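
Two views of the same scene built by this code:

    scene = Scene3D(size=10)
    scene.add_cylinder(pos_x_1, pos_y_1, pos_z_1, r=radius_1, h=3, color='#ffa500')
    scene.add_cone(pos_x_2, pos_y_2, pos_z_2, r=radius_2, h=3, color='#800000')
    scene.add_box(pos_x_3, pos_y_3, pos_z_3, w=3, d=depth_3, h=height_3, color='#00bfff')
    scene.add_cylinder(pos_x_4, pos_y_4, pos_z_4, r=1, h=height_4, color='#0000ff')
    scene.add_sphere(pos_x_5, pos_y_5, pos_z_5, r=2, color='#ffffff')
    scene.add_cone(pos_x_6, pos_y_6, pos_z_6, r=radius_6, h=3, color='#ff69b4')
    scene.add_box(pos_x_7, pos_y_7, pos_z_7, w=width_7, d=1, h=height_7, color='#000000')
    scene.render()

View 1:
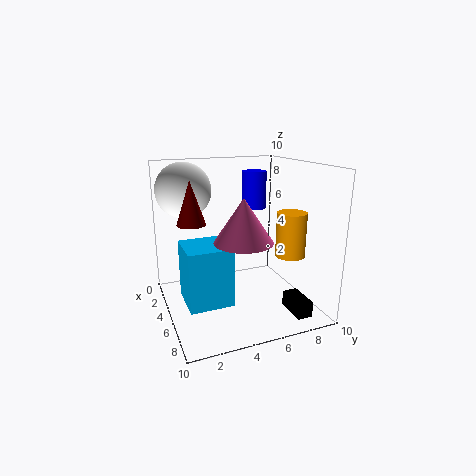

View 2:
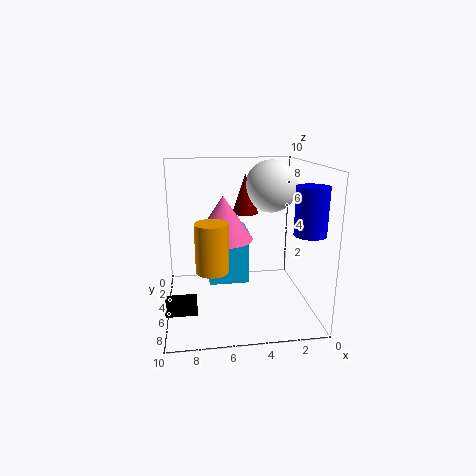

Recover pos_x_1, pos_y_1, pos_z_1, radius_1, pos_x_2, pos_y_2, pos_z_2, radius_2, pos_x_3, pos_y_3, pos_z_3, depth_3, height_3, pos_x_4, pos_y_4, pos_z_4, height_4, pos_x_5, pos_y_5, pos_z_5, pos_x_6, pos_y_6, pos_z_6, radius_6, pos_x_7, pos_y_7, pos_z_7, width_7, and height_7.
pos_x_1 = 7; pos_y_1 = 8; pos_z_1 = 4; radius_1 = 1; pos_x_2 = 4; pos_y_2 = 2; pos_z_2 = 6; radius_2 = 1; pos_x_3 = 4; pos_y_3 = 1; pos_z_3 = 1; depth_3 = 3; height_3 = 4; pos_x_4 = 1; pos_y_4 = 8; pos_z_4 = 6; height_4 = 3; pos_x_5 = 2; pos_y_5 = 2; pos_z_5 = 8; pos_x_6 = 6; pos_y_6 = 5; pos_z_6 = 5; radius_6 = 2; pos_x_7 = 8; pos_y_7 = 7; pos_z_7 = 1; width_7 = 2; height_7 = 1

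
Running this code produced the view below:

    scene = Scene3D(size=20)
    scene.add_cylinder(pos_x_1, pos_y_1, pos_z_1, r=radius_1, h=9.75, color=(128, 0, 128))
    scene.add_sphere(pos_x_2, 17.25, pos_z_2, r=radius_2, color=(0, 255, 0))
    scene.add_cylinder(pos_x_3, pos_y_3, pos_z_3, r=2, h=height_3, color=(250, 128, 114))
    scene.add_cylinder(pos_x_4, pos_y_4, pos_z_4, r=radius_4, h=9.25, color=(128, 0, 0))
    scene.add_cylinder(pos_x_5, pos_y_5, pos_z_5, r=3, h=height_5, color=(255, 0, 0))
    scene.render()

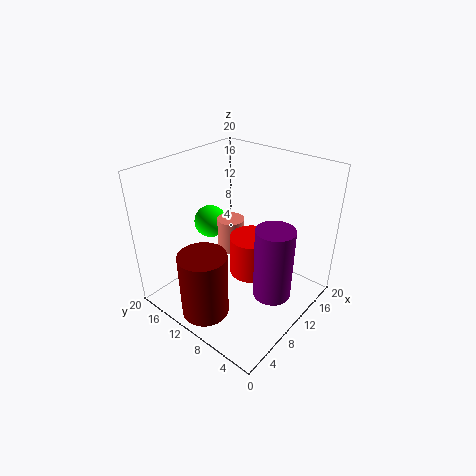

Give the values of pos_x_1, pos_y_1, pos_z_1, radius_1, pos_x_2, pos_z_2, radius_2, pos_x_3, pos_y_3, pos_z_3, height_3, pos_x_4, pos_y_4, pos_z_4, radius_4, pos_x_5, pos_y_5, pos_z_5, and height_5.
pos_x_1 = 9.25; pos_y_1 = 3.5; pos_z_1 = 4.25; radius_1 = 2.5; pos_x_2 = 12; pos_z_2 = 9.25; radius_2 = 2.5; pos_x_3 = 12.25; pos_y_3 = 13.25; pos_z_3 = 6; height_3 = 5; pos_x_4 = 3.75; pos_y_4 = 10.75; pos_z_4 = 0.75; radius_4 = 3.25; pos_x_5 = 10.25; pos_y_5 = 7.75; pos_z_5 = 5.5; height_5 = 5.5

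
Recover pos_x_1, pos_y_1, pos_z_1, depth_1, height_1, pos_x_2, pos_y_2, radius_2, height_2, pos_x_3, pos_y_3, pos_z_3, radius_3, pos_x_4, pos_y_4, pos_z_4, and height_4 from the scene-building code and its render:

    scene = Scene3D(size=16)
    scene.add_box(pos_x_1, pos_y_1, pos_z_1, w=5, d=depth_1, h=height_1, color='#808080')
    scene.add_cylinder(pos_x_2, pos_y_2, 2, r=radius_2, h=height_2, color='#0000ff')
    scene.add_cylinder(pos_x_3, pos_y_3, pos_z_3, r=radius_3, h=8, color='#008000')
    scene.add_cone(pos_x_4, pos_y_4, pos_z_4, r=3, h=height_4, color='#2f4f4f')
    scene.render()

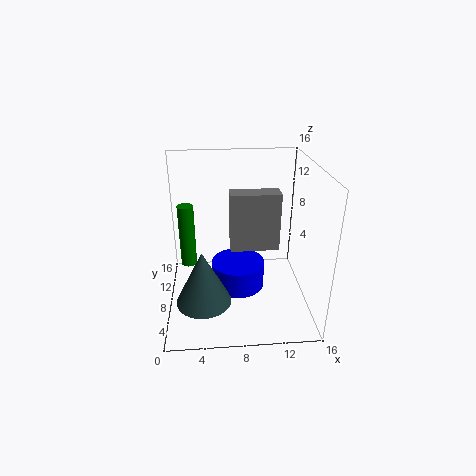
pos_x_1 = 7, pos_y_1 = 5, pos_z_1 = 8, depth_1 = 2, height_1 = 6, pos_x_2 = 8, pos_y_2 = 8, radius_2 = 3, height_2 = 3, pos_x_3 = 2, pos_y_3 = 13, pos_z_3 = 2, radius_3 = 1, pos_x_4 = 4, pos_y_4 = 5, pos_z_4 = 2, height_4 = 6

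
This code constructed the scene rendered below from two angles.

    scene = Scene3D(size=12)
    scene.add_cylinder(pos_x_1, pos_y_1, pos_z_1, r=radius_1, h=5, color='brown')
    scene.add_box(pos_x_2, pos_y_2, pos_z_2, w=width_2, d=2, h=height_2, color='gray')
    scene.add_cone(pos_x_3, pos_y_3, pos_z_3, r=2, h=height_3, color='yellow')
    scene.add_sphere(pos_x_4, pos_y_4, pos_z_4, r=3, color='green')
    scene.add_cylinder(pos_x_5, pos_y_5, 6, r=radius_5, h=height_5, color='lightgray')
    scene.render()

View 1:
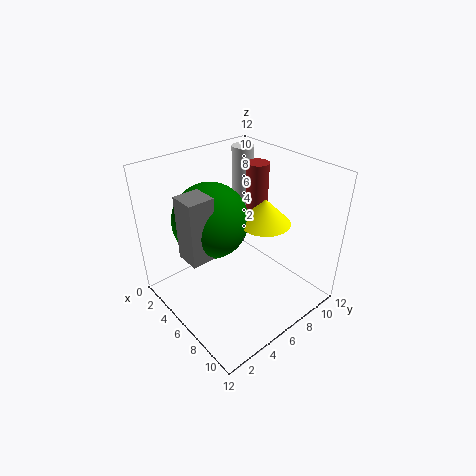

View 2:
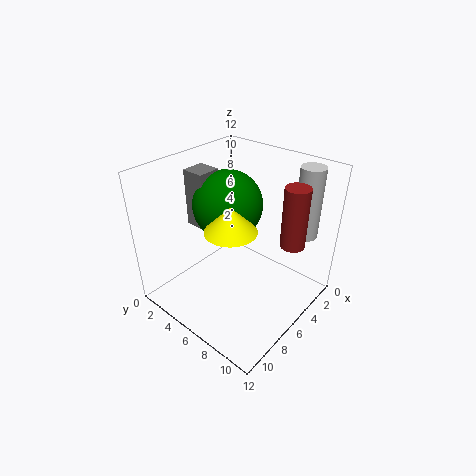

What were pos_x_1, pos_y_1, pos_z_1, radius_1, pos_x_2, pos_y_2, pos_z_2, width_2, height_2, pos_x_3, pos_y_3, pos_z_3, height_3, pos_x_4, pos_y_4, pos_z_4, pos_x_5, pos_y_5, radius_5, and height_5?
pos_x_1 = 4; pos_y_1 = 10; pos_z_1 = 6; radius_1 = 1; pos_x_2 = 5; pos_y_2 = 1; pos_z_2 = 6; width_2 = 2; height_2 = 5; pos_x_3 = 8; pos_y_3 = 7; pos_z_3 = 8; height_3 = 2; pos_x_4 = 5; pos_y_4 = 4; pos_z_4 = 8; pos_x_5 = 2; pos_y_5 = 10; radius_5 = 1; height_5 = 6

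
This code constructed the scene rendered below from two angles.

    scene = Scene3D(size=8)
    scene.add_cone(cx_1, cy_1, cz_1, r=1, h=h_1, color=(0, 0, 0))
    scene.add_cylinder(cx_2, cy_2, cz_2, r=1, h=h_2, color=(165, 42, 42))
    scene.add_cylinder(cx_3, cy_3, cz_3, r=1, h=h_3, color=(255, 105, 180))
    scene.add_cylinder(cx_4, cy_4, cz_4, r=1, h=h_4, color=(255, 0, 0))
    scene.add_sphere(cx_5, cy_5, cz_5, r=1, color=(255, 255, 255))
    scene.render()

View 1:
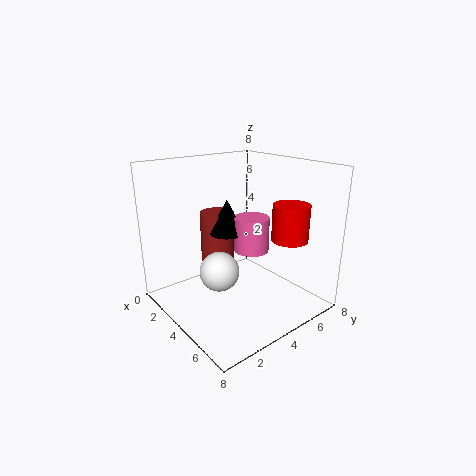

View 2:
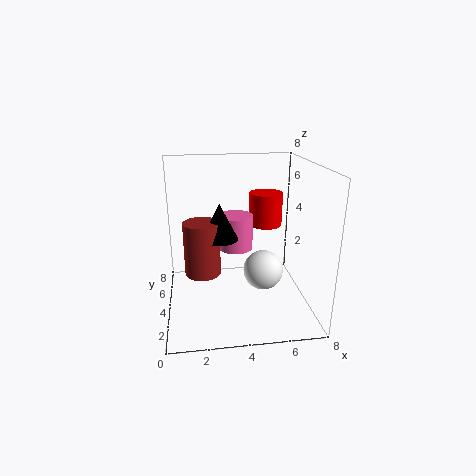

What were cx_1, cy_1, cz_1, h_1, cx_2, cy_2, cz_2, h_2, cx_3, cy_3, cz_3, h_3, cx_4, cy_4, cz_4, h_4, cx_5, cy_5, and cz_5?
cx_1 = 3; cy_1 = 4; cz_1 = 4; h_1 = 2; cx_2 = 2; cy_2 = 4; cz_2 = 2; h_2 = 3; cx_3 = 4; cy_3 = 5; cz_3 = 3; h_3 = 2; cx_4 = 6; cy_4 = 6; cz_4 = 4; h_4 = 2; cx_5 = 5; cy_5 = 2; cz_5 = 3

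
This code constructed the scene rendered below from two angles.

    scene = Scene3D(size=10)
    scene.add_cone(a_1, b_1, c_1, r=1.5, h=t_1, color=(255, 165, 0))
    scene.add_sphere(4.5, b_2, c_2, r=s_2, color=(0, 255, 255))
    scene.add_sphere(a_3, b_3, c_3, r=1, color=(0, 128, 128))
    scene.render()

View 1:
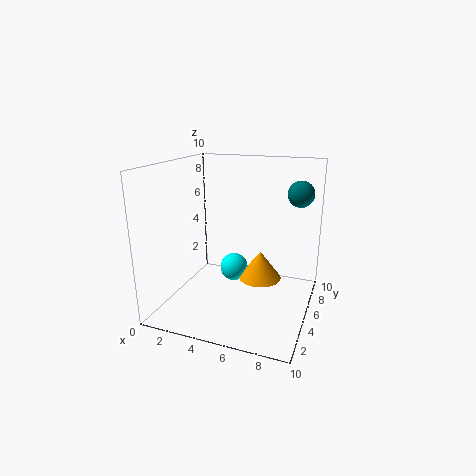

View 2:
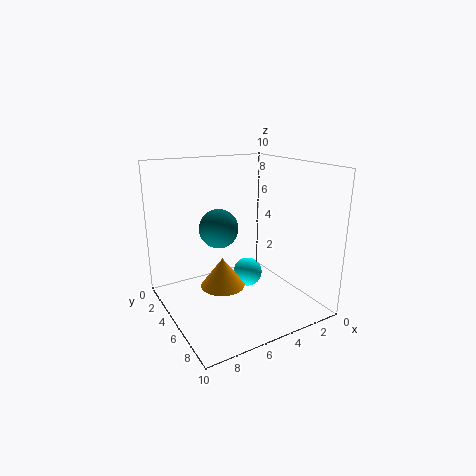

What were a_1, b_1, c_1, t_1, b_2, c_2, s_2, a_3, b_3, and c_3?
a_1 = 6.5
b_1 = 5.5
c_1 = 2
t_1 = 2
b_2 = 5.5
c_2 = 2.5
s_2 = 1
a_3 = 8.5
b_3 = 9
c_3 = 7.5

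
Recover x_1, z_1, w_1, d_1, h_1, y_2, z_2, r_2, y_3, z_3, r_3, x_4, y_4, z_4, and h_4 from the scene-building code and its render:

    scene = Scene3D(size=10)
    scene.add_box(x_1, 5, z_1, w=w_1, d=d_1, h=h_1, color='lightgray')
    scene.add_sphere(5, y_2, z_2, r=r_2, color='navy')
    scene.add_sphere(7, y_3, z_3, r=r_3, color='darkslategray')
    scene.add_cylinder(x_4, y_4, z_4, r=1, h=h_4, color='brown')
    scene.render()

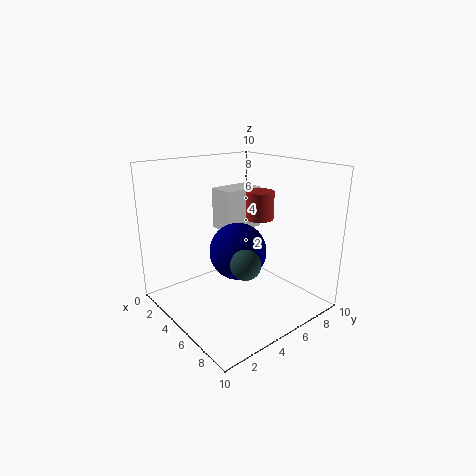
x_1 = 2; z_1 = 5; w_1 = 2; d_1 = 3; h_1 = 3; y_2 = 5; z_2 = 4; r_2 = 2; y_3 = 4; z_3 = 4; r_3 = 1; x_4 = 5; y_4 = 7; z_4 = 6; h_4 = 2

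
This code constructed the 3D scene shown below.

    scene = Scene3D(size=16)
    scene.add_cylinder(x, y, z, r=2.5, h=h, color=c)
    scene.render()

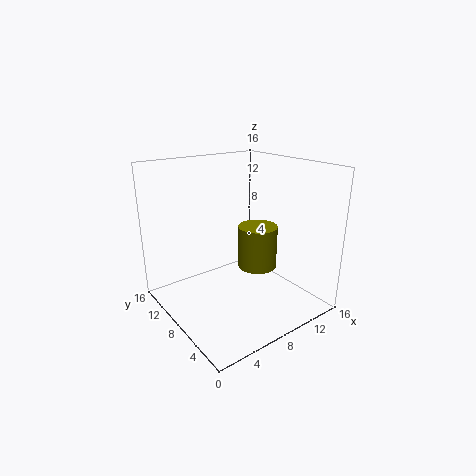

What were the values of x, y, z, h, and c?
x = 13
y = 10.5
z = 2
h = 5.5
c = 'olive'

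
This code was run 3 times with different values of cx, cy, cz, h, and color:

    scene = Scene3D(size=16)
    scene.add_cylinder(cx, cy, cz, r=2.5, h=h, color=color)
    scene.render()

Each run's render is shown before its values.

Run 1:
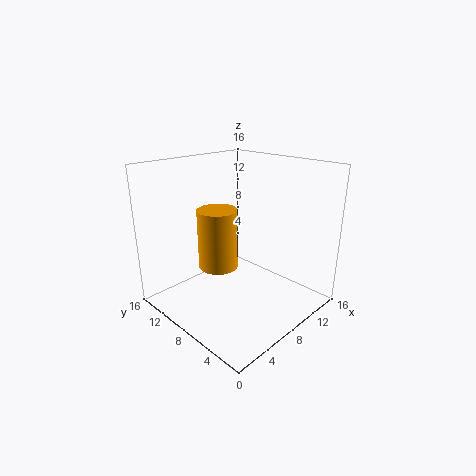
cx = 9; cy = 12.5; cz = 2.5; h = 7.5; color = 'orange'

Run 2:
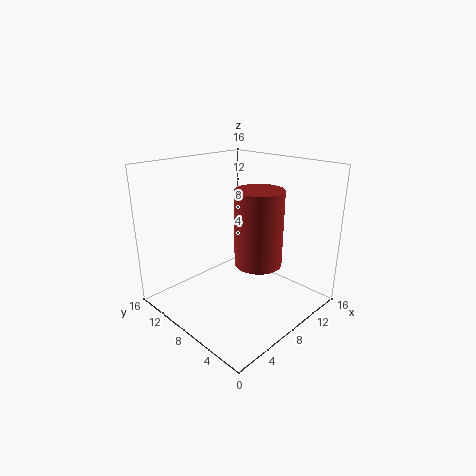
cx = 8; cy = 5; cz = 6; h = 8; color = 'brown'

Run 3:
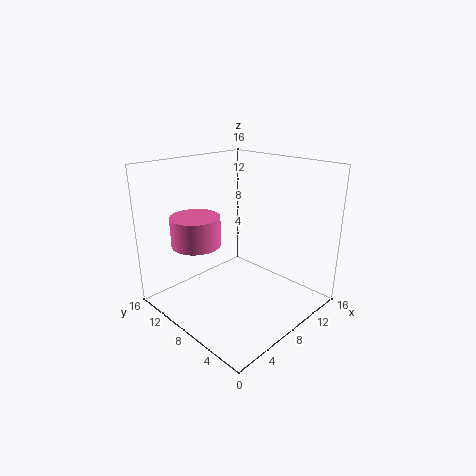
cx = 3; cy = 9; cz = 8.5; h = 3; color = 'hotpink'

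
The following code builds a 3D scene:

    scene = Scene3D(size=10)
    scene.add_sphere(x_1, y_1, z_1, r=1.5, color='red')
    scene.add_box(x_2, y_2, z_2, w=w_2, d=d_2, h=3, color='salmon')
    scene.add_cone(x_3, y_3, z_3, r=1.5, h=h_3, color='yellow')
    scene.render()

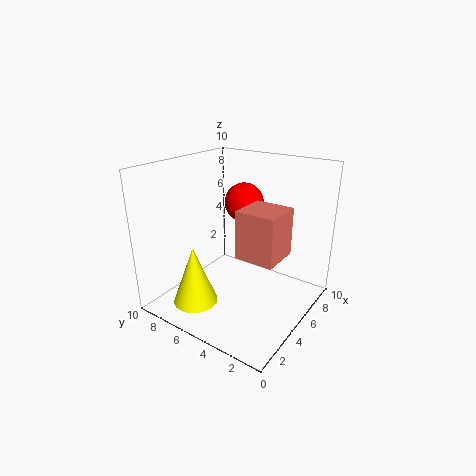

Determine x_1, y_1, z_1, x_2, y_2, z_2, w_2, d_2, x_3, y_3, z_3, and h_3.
x_1 = 8
y_1 = 6.5
z_1 = 6.5
x_2 = 2.5
y_2 = 1
z_2 = 5
w_2 = 2.5
d_2 = 2.5
x_3 = 2
y_3 = 6.5
z_3 = 1
h_3 = 4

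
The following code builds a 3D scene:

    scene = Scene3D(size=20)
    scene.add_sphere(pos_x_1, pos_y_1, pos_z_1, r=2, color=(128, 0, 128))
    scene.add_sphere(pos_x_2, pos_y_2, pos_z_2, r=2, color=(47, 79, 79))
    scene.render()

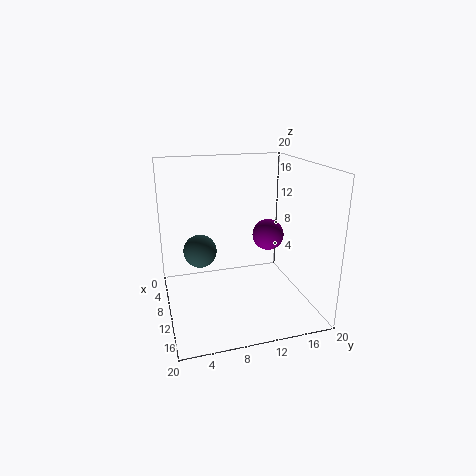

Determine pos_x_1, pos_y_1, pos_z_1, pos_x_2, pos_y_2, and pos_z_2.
pos_x_1 = 13.5; pos_y_1 = 13; pos_z_1 = 11.5; pos_x_2 = 14; pos_y_2 = 4; pos_z_2 = 10.5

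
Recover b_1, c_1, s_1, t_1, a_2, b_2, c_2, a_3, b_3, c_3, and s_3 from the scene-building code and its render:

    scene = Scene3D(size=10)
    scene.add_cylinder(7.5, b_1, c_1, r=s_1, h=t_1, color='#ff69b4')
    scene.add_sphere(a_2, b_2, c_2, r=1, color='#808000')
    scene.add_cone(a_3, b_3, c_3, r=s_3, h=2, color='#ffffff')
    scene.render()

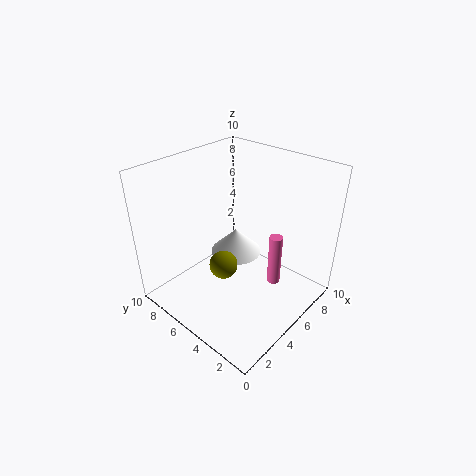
b_1 = 3.5, c_1 = 0.5, s_1 = 0.5, t_1 = 4, a_2 = 4, b_2 = 5.5, c_2 = 3, a_3 = 7, b_3 = 7, c_3 = 2, s_3 = 2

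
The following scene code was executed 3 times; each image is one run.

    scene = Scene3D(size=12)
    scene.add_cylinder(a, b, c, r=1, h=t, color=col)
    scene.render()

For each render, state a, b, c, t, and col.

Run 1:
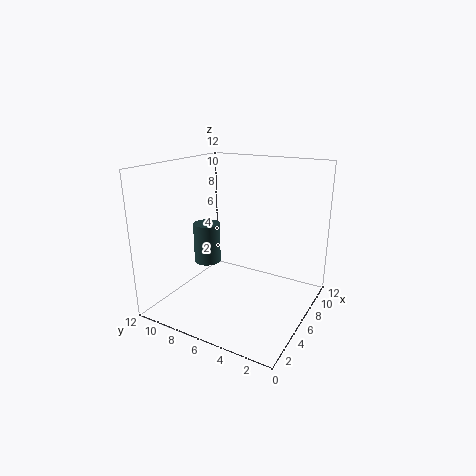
a = 3; b = 7; c = 5; t = 3; col = 'darkslategray'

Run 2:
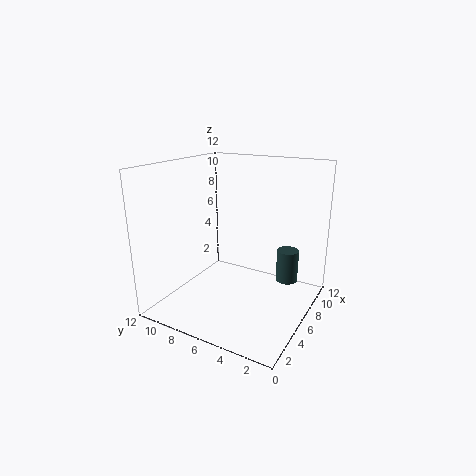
a = 10; b = 3; c = 1; t = 3; col = 'darkslategray'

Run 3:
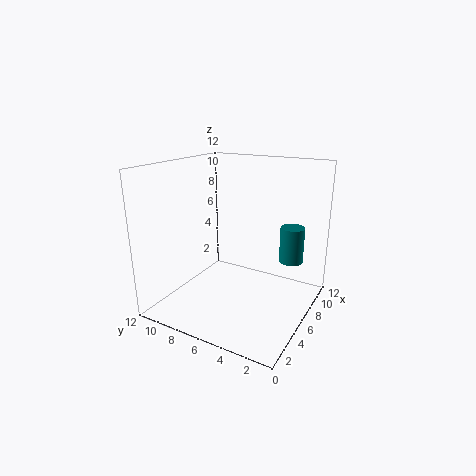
a = 8; b = 2; c = 4; t = 3; col = 'teal'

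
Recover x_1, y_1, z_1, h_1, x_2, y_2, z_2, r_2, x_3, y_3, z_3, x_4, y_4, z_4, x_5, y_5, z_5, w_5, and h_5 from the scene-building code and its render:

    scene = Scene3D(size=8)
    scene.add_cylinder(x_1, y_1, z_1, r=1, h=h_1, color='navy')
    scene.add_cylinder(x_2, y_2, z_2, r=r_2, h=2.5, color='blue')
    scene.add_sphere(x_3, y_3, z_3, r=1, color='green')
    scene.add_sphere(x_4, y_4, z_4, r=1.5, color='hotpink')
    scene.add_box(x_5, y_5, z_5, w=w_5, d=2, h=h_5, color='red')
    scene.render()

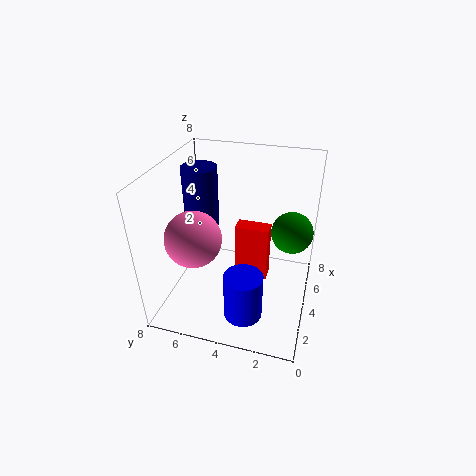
x_1 = 5
y_1 = 6.5
z_1 = 4
h_1 = 3.5
x_2 = 1.5
y_2 = 3
z_2 = 1
r_2 = 1
x_3 = 3
y_3 = 1
z_3 = 5.5
x_4 = 2.5
y_4 = 6
z_4 = 4.5
x_5 = 5
y_5 = 2.5
z_5 = 0.5
w_5 = 1
h_5 = 3.5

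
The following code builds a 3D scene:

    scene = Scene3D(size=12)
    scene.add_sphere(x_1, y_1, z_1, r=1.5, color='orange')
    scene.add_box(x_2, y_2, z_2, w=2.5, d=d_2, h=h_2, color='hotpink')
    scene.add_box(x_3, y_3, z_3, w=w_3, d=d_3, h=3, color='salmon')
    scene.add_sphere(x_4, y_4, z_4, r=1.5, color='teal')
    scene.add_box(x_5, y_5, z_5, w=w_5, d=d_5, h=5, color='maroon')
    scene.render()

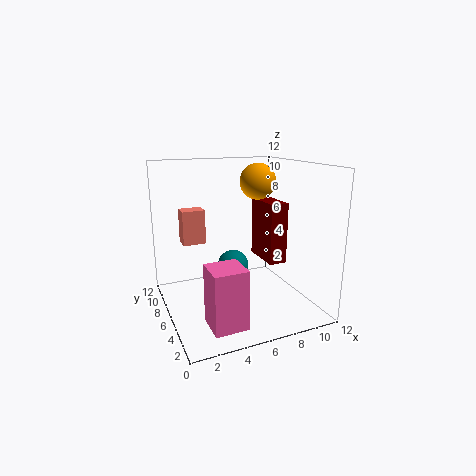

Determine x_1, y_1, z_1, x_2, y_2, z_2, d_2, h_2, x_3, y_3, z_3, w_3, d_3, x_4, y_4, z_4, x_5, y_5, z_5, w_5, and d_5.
x_1 = 8; y_1 = 6.5; z_1 = 10.5; x_2 = 2; y_2 = 0.5; z_2 = 1; d_2 = 2.5; h_2 = 4.5; x_3 = 2; y_3 = 8.5; z_3 = 5; w_3 = 2; d_3 = 1.5; x_4 = 7; y_4 = 9.5; z_4 = 2; x_5 = 8; y_5 = 4; z_5 = 4; w_5 = 1.5; d_5 = 3.5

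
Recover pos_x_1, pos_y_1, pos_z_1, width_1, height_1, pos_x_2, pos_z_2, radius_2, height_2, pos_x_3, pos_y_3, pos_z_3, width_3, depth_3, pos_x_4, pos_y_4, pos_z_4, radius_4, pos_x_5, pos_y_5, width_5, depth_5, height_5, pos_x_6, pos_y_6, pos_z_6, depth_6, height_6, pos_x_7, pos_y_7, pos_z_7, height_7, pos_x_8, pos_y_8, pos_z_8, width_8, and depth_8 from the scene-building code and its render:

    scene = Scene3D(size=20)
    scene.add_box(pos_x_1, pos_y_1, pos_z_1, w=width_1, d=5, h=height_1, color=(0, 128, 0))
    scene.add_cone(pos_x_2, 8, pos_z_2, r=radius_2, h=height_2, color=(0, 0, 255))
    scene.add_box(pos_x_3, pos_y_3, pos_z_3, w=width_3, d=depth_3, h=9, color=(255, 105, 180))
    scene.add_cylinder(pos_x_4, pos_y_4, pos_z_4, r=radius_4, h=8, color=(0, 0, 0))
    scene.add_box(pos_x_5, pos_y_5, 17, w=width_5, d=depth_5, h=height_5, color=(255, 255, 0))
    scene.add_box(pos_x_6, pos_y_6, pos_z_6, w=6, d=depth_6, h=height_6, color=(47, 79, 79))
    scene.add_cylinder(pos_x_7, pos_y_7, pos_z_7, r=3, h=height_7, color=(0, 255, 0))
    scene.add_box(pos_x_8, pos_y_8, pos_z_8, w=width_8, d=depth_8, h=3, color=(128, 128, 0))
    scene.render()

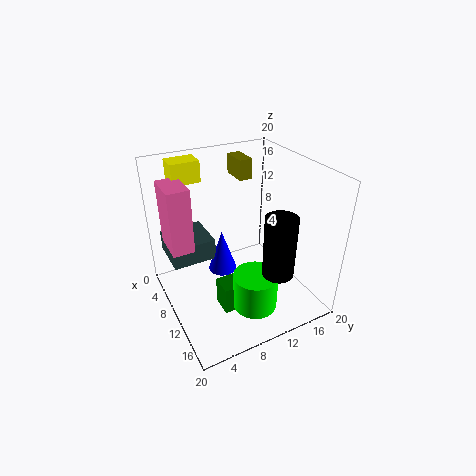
pos_x_1 = 11; pos_y_1 = 6; pos_z_1 = 1; width_1 = 3; height_1 = 4; pos_x_2 = 9; pos_z_2 = 5; radius_2 = 2; height_2 = 6; pos_x_3 = 4; pos_y_3 = 1; pos_z_3 = 9; width_3 = 5; depth_3 = 3; pos_x_4 = 17; pos_y_4 = 12; pos_z_4 = 8; radius_4 = 2; pos_x_5 = 2; pos_y_5 = 3; width_5 = 3; depth_5 = 4; height_5 = 3; pos_x_6 = 3; pos_y_6 = 1; pos_z_6 = 7; depth_6 = 6; height_6 = 3; pos_x_7 = 15; pos_y_7 = 10; pos_z_7 = 2; height_7 = 5; pos_x_8 = 1; pos_y_8 = 13; pos_z_8 = 16; width_8 = 4; depth_8 = 2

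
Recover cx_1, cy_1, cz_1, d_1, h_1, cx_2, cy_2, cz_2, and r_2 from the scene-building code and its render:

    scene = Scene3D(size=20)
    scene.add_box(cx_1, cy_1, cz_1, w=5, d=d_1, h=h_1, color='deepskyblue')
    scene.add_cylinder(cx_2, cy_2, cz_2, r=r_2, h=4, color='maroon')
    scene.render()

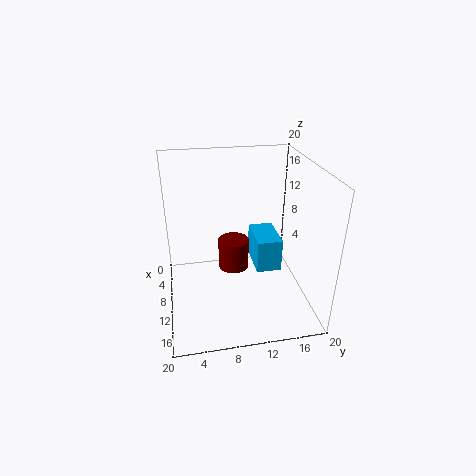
cx_1 = 12; cy_1 = 11; cz_1 = 9; d_1 = 3; h_1 = 4; cx_2 = 12; cy_2 = 9; cz_2 = 7; r_2 = 2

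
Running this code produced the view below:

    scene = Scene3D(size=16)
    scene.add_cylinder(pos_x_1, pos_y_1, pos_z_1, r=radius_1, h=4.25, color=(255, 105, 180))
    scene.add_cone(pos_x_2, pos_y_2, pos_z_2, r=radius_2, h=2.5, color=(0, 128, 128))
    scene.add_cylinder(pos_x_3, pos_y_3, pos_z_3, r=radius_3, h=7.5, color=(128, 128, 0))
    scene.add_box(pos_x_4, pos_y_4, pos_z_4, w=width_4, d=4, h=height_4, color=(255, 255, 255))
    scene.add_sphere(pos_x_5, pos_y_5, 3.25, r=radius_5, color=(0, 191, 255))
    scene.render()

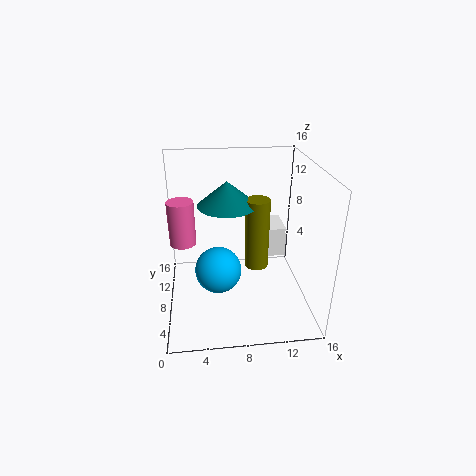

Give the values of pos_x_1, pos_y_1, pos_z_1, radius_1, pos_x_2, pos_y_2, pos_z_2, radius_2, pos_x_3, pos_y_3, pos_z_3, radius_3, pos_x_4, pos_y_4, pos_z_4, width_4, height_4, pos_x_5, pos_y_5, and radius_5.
pos_x_1 = 2.25
pos_y_1 = 4.5
pos_z_1 = 9.75
radius_1 = 1.25
pos_x_2 = 6.75
pos_y_2 = 6.75
pos_z_2 = 12.5
radius_2 = 3
pos_x_3 = 9.75
pos_y_3 = 6
pos_z_3 = 5.75
radius_3 = 1.25
pos_x_4 = 10
pos_y_4 = 9
pos_z_4 = 4.75
width_4 = 3.75
height_4 = 3.5
pos_x_5 = 5.75
pos_y_5 = 9
radius_5 = 2.75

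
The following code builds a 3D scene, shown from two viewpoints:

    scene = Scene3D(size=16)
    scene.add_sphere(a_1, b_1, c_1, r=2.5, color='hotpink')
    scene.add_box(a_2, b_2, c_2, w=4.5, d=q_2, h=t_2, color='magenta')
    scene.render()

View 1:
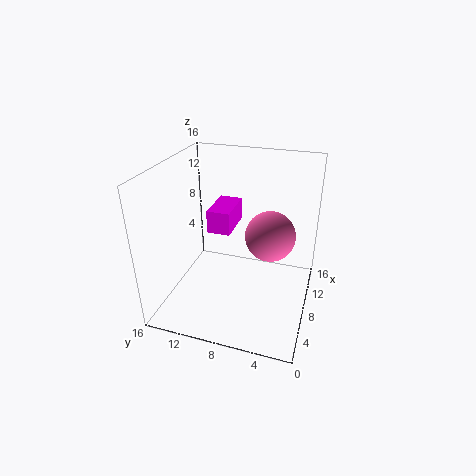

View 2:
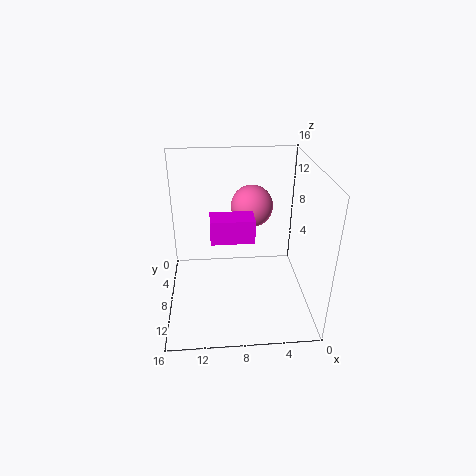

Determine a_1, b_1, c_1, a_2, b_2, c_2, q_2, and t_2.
a_1 = 6; b_1 = 4; c_1 = 10; a_2 = 6.5; b_2 = 8.5; c_2 = 9; q_2 = 2.5; t_2 = 2.5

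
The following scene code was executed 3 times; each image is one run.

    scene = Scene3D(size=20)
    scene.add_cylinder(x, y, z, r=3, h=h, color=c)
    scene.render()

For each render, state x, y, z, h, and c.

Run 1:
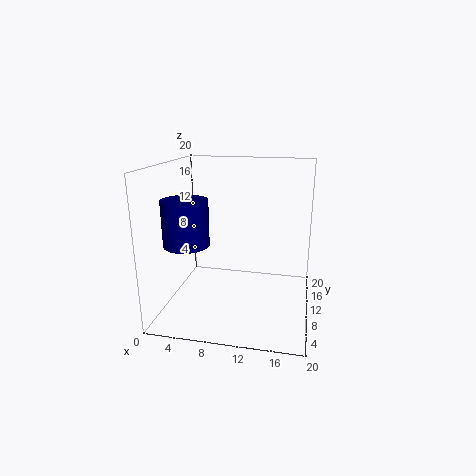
x = 4
y = 6
z = 10
h = 6
c = 'navy'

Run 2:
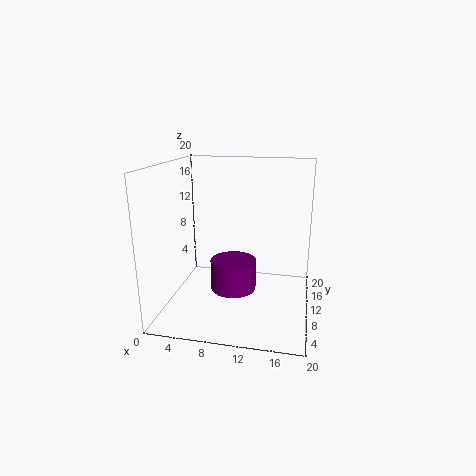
x = 10
y = 7
z = 4
h = 4
c = 'purple'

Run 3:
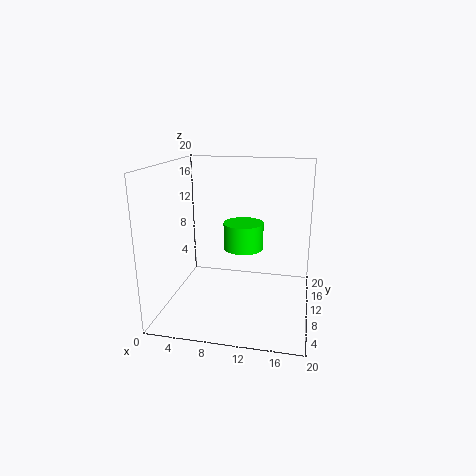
x = 10
y = 14
z = 7
h = 4
c = 'lime'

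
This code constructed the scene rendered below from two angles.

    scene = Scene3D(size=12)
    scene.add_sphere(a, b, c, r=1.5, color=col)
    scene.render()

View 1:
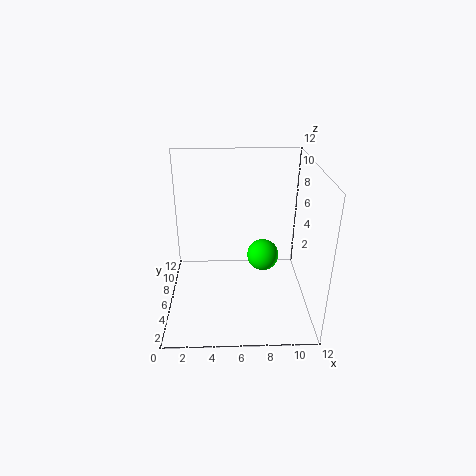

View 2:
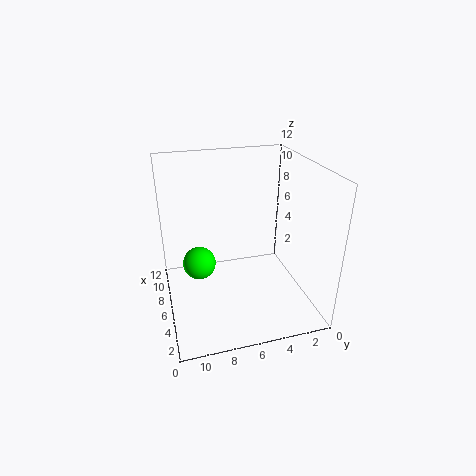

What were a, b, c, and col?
a = 8.5
b = 9
c = 2.5
col = 'lime'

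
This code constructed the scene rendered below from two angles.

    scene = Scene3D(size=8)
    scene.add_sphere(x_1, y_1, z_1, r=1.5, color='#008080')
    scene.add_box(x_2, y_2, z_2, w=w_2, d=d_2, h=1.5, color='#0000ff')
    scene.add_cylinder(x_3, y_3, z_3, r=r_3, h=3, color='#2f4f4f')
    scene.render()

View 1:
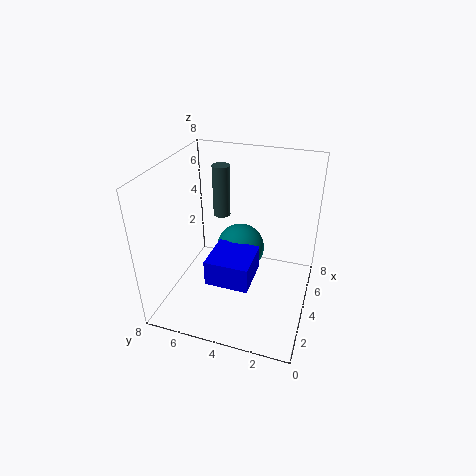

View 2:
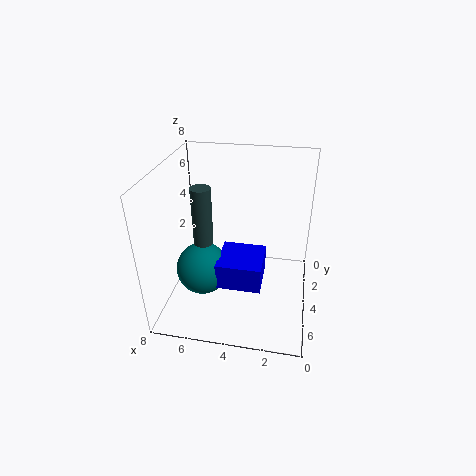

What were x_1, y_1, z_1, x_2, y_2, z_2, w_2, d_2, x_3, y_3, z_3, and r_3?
x_1 = 6
y_1 = 4.5
z_1 = 2
x_2 = 2.5
y_2 = 3
z_2 = 1.5
w_2 = 2.5
d_2 = 2.5
x_3 = 5.5
y_3 = 5.5
z_3 = 4.5
r_3 = 0.5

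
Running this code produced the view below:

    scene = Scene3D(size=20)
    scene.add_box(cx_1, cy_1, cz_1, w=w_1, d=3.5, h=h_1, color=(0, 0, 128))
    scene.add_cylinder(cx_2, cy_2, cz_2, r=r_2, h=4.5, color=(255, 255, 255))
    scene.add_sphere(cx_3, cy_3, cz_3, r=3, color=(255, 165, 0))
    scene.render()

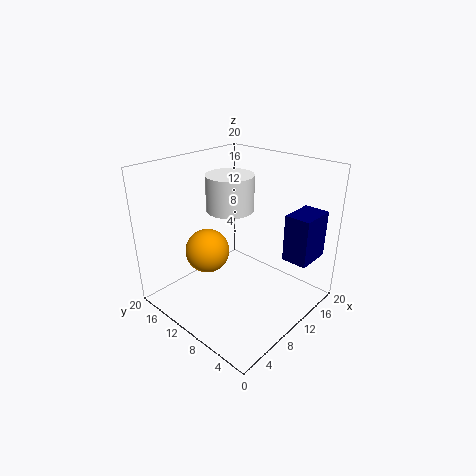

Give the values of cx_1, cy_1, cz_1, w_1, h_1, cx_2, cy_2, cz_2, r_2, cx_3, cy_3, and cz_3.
cx_1 = 13
cy_1 = 1
cz_1 = 7.5
w_1 = 5
h_1 = 6.5
cx_2 = 8
cy_2 = 9.5
cz_2 = 15
r_2 = 3
cx_3 = 6.5
cy_3 = 12.5
cz_3 = 8.5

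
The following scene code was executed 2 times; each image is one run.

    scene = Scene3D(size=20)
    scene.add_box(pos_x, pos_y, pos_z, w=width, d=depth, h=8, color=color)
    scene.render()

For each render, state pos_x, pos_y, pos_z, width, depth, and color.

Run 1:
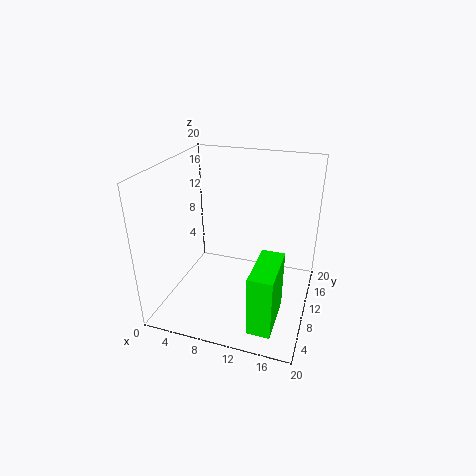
pos_x = 14
pos_y = 1
pos_z = 2
width = 3
depth = 7
color = 'lime'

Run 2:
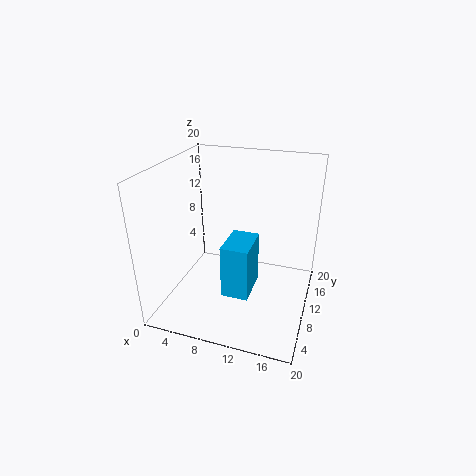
pos_x = 8
pos_y = 8
pos_z = 1
width = 4
depth = 6
color = 'deepskyblue'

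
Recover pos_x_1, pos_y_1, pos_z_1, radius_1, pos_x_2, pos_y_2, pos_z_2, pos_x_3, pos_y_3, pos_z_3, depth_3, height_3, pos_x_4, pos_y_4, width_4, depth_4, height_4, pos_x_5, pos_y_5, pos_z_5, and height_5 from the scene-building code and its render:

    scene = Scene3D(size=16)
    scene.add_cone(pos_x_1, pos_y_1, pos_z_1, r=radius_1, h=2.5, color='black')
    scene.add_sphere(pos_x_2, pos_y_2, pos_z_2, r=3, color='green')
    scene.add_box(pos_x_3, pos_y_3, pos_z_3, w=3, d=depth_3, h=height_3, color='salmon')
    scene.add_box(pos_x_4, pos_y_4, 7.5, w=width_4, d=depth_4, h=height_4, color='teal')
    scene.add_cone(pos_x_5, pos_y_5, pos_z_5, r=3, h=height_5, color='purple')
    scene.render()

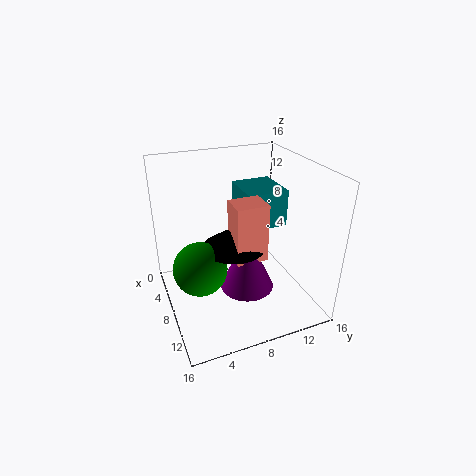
pos_x_1 = 8
pos_y_1 = 7.5
pos_z_1 = 7
radius_1 = 3.5
pos_x_2 = 8
pos_y_2 = 3.5
pos_z_2 = 5
pos_x_3 = 7.5
pos_y_3 = 7
pos_z_3 = 6
depth_3 = 3.5
height_3 = 6.5
pos_x_4 = 1
pos_y_4 = 10
width_4 = 5.5
depth_4 = 5
height_4 = 4.5
pos_x_5 = 9.5
pos_y_5 = 8.5
pos_z_5 = 2.5
height_5 = 6.5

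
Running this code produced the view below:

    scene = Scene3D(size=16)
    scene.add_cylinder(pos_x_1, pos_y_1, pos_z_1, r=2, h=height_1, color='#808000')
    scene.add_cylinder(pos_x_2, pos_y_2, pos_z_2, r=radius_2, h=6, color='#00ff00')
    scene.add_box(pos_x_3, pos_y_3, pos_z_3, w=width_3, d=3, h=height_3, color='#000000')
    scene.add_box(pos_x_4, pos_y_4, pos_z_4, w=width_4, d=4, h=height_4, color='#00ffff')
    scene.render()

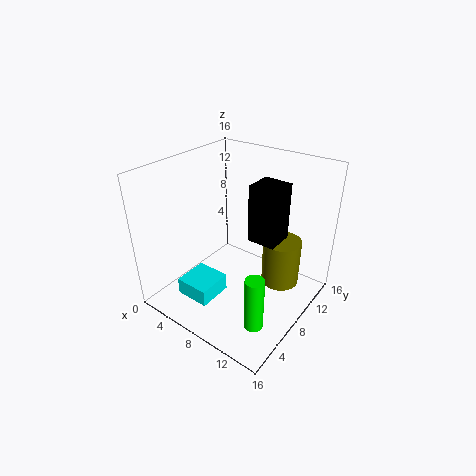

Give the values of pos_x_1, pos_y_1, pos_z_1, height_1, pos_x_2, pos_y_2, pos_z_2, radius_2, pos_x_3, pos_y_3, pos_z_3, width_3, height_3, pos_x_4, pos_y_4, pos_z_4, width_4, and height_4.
pos_x_1 = 13; pos_y_1 = 9; pos_z_1 = 4; height_1 = 5; pos_x_2 = 13; pos_y_2 = 4; pos_z_2 = 1; radius_2 = 1; pos_x_3 = 10; pos_y_3 = 7; pos_z_3 = 9; width_3 = 3; height_3 = 6; pos_x_4 = 3; pos_y_4 = 3; pos_z_4 = 1; width_4 = 4; height_4 = 2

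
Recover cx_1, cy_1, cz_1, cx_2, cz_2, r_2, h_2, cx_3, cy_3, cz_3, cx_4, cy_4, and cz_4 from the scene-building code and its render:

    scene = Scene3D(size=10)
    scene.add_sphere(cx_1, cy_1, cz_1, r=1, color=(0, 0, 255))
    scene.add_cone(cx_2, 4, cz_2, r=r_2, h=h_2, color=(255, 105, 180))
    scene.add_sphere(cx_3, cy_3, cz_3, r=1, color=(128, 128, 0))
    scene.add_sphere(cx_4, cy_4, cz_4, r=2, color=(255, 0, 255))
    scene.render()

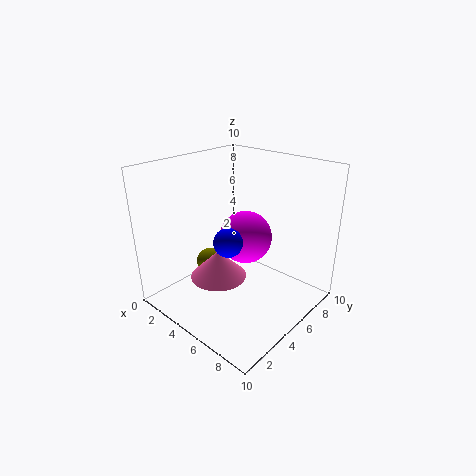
cx_1 = 5
cy_1 = 4
cz_1 = 5
cx_2 = 4
cz_2 = 2
r_2 = 2
h_2 = 2
cx_3 = 2
cy_3 = 5
cz_3 = 2
cx_4 = 4
cy_4 = 7
cz_4 = 4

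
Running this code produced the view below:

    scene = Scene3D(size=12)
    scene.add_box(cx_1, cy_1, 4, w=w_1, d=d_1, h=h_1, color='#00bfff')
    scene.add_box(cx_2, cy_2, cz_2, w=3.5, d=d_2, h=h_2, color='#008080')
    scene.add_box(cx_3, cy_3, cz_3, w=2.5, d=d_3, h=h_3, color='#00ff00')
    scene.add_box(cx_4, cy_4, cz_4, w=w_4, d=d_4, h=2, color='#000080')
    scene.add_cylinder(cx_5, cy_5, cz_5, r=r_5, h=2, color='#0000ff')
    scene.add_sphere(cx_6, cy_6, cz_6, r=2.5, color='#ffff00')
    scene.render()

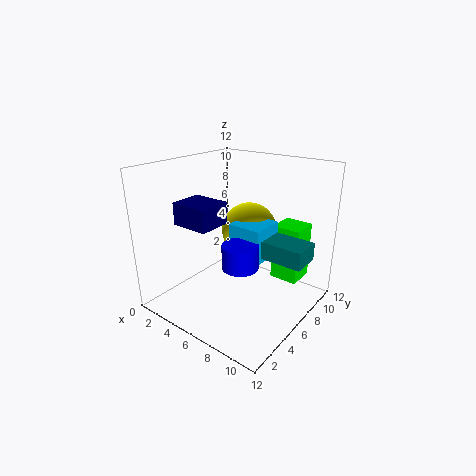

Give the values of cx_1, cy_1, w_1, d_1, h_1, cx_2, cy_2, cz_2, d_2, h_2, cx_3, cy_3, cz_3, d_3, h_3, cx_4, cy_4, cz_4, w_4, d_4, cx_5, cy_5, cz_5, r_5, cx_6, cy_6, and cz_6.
cx_1 = 5, cy_1 = 6, w_1 = 3, d_1 = 3, h_1 = 3, cx_2 = 8, cy_2 = 6.5, cz_2 = 4.5, d_2 = 2.5, h_2 = 1.5, cx_3 = 7.5, cy_3 = 9, cz_3 = 1.5, d_3 = 2.5, h_3 = 5, cx_4 = 0.5, cy_4 = 4, cz_4 = 6.5, w_4 = 3.5, d_4 = 3, cx_5 = 7, cy_5 = 5, cz_5 = 4, r_5 = 1.5, cx_6 = 5, cy_6 = 9, cz_6 = 5.5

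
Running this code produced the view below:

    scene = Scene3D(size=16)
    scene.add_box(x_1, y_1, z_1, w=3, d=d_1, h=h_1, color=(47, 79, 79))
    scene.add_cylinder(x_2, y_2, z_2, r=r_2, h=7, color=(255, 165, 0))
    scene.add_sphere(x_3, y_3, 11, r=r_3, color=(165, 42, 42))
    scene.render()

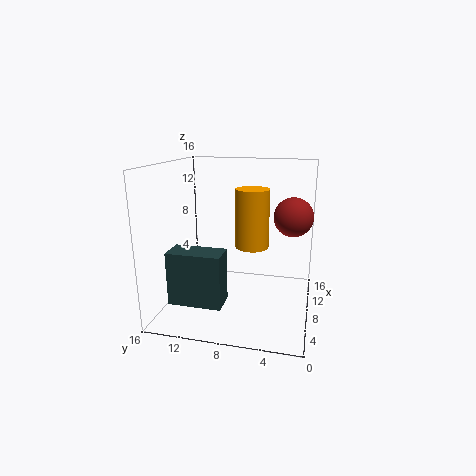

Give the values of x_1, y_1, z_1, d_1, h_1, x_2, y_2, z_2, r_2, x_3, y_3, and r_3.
x_1 = 4; y_1 = 9; z_1 = 1; d_1 = 6; h_1 = 6; x_2 = 11; y_2 = 7; z_2 = 6; r_2 = 2; x_3 = 7; y_3 = 2; r_3 = 2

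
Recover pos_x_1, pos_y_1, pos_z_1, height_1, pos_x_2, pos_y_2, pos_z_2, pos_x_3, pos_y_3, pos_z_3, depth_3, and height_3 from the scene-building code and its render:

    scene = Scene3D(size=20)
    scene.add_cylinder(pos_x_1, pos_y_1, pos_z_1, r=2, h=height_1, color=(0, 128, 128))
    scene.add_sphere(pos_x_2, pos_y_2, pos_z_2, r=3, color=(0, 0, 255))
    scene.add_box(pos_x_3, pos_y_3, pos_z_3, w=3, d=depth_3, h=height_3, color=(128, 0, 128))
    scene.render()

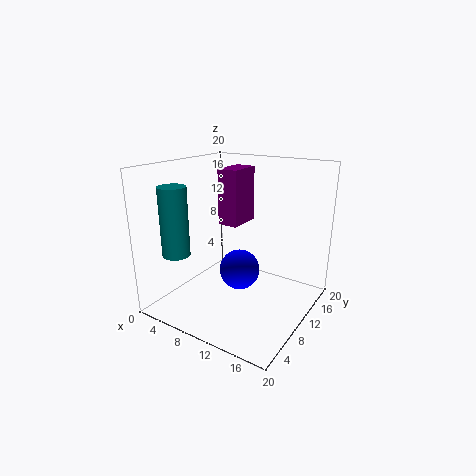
pos_x_1 = 2; pos_y_1 = 6; pos_z_1 = 7; height_1 = 10; pos_x_2 = 9; pos_y_2 = 12; pos_z_2 = 4; pos_x_3 = 6; pos_y_3 = 11; pos_z_3 = 11; depth_3 = 5; height_3 = 8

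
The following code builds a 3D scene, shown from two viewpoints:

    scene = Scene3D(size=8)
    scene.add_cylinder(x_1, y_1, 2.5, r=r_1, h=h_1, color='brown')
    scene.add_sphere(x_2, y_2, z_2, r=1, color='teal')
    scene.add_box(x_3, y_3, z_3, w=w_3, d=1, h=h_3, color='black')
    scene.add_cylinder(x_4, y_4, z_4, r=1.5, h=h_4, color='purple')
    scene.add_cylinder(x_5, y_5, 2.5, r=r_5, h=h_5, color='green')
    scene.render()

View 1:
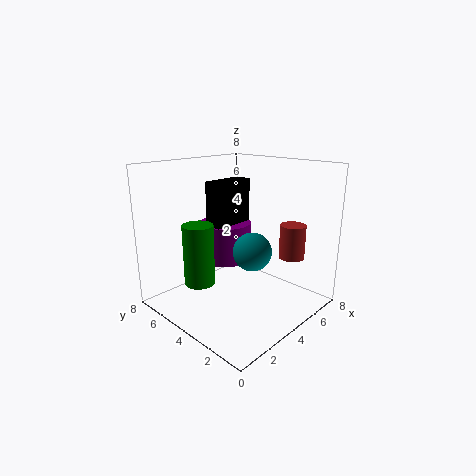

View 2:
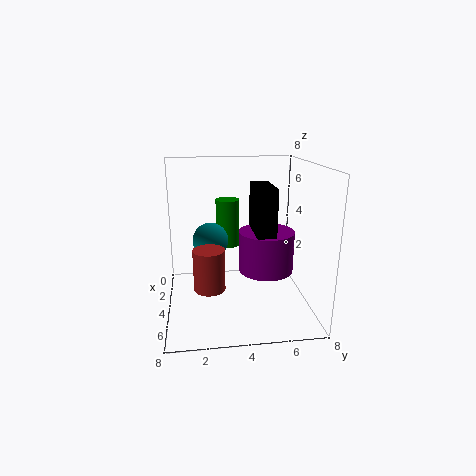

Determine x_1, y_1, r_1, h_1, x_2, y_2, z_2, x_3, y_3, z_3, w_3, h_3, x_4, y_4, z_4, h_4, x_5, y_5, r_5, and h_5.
x_1 = 6.75
y_1 = 2.25
r_1 = 0.75
h_1 = 2
x_2 = 3.5
y_2 = 2.5
z_2 = 3.75
x_3 = 3.25
y_3 = 4.75
z_3 = 4.5
w_3 = 2.5
h_3 = 2.5
x_4 = 4.5
y_4 = 5.5
z_4 = 2.25
h_4 = 2.25
x_5 = 1
y_5 = 3.75
r_5 = 0.75
h_5 = 3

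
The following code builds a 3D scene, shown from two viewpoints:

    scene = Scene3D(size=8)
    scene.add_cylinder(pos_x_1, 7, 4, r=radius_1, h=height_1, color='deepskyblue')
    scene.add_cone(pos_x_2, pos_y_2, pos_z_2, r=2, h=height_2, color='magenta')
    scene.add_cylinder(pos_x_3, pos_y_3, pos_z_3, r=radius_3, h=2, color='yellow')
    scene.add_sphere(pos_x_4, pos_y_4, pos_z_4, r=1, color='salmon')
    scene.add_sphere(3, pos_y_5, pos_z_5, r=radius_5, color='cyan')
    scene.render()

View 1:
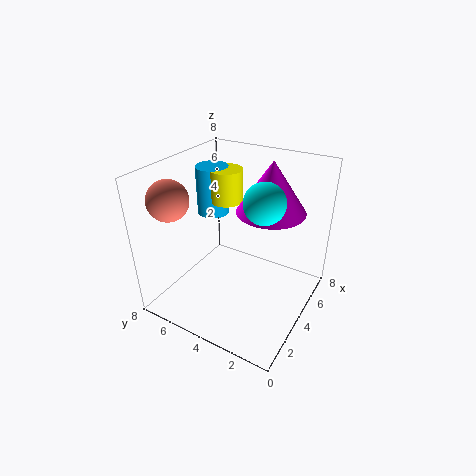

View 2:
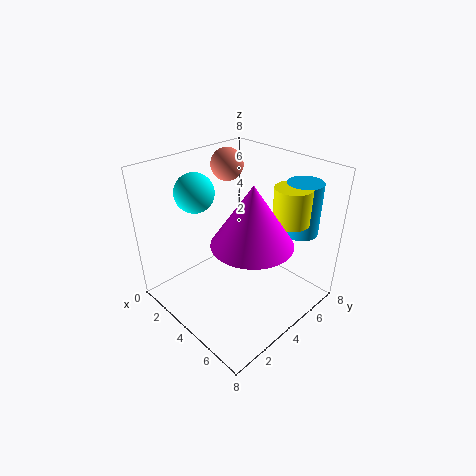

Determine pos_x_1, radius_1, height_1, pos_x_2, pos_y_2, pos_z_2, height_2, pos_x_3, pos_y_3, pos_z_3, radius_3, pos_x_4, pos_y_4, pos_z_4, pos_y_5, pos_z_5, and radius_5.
pos_x_1 = 6
radius_1 = 1
height_1 = 3
pos_x_2 = 6
pos_y_2 = 3
pos_z_2 = 5
height_2 = 3
pos_x_3 = 6
pos_y_3 = 6
pos_z_3 = 5
radius_3 = 1
pos_x_4 = 1
pos_y_4 = 6
pos_z_4 = 7
pos_y_5 = 2
pos_z_5 = 7
radius_5 = 1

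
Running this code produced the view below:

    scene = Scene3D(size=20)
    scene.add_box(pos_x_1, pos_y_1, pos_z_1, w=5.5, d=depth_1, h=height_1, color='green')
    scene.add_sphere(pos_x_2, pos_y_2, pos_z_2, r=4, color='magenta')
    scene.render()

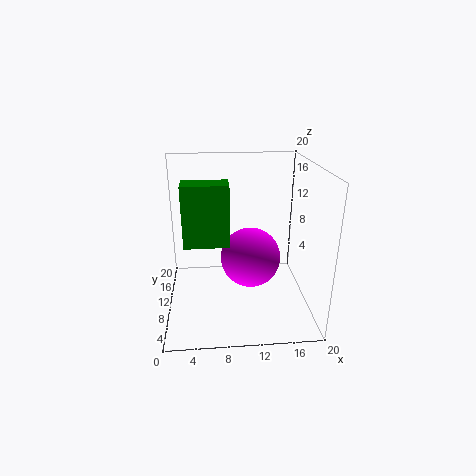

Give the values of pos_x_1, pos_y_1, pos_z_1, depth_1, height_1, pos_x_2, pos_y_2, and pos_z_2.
pos_x_1 = 3, pos_y_1 = 4, pos_z_1 = 11.5, depth_1 = 3, height_1 = 7.5, pos_x_2 = 11.5, pos_y_2 = 8, pos_z_2 = 8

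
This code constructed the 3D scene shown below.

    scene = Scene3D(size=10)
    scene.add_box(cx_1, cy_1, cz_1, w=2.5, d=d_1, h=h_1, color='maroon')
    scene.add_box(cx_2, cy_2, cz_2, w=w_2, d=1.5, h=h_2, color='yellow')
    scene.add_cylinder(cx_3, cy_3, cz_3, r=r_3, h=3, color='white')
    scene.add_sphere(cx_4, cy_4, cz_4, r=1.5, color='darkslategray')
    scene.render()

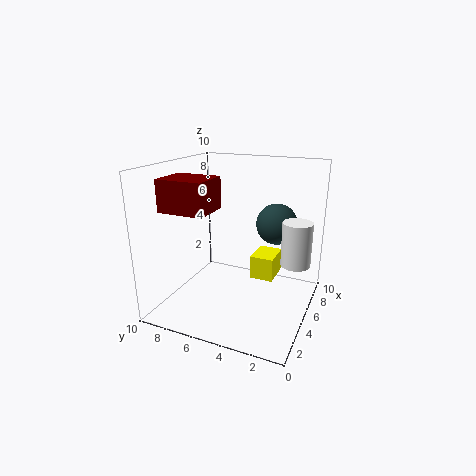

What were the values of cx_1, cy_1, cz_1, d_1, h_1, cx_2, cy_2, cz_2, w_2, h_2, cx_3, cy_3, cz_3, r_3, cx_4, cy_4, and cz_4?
cx_1 = 1; cy_1 = 5.5; cz_1 = 7.5; d_1 = 3; h_1 = 2; cx_2 = 3.5; cy_2 = 2; cz_2 = 3; w_2 = 2; h_2 = 1.5; cx_3 = 5.5; cy_3 = 1; cz_3 = 3.5; r_3 = 1; cx_4 = 7.5; cy_4 = 3; cz_4 = 5.5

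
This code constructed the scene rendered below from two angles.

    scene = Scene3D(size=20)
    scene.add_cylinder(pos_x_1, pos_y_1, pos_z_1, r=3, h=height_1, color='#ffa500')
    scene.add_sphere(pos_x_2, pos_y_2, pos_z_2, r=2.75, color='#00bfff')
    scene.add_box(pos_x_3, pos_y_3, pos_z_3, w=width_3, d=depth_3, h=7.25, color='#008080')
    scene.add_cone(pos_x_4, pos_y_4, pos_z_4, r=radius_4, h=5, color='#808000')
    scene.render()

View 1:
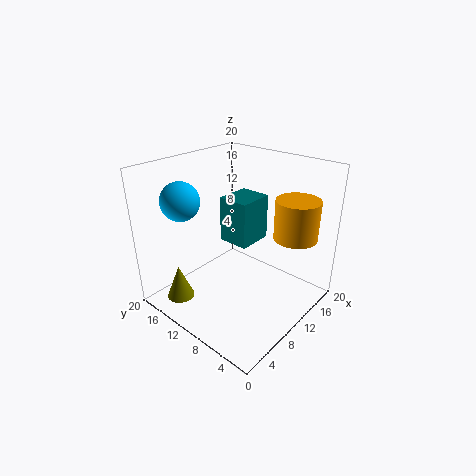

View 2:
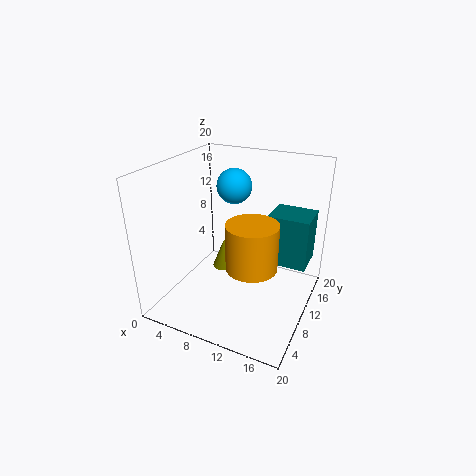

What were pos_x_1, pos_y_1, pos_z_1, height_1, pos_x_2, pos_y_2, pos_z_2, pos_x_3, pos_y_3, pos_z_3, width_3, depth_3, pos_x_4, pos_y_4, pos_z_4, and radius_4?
pos_x_1 = 14.75, pos_y_1 = 3.75, pos_z_1 = 10.25, height_1 = 5.5, pos_x_2 = 6, pos_y_2 = 17, pos_z_2 = 14.75, pos_x_3 = 13.5, pos_y_3 = 11.75, pos_z_3 = 6, width_3 = 5.75, depth_3 = 5, pos_x_4 = 4.25, pos_y_4 = 16.5, pos_z_4 = 0.25, radius_4 = 2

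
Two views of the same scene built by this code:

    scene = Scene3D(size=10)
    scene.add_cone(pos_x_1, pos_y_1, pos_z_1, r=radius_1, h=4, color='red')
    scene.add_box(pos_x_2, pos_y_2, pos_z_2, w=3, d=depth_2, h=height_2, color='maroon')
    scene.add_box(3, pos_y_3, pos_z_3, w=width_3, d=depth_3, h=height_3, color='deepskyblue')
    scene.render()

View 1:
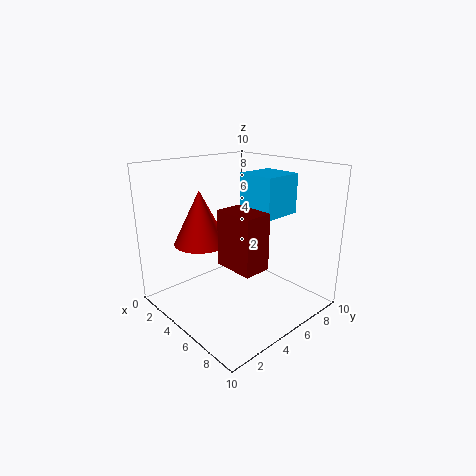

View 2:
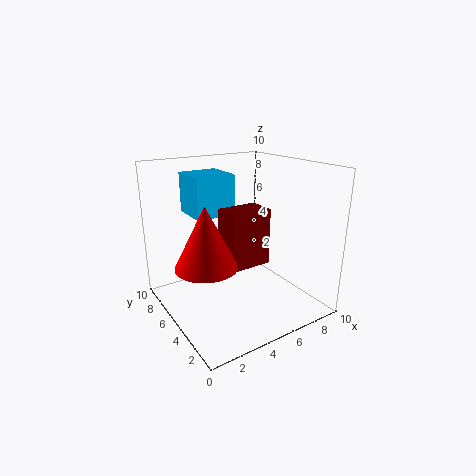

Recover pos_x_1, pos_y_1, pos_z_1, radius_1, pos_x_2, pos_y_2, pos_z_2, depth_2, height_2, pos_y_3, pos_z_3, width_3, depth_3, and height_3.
pos_x_1 = 2; pos_y_1 = 4; pos_z_1 = 4; radius_1 = 2; pos_x_2 = 4; pos_y_2 = 4; pos_z_2 = 3; depth_2 = 2; height_2 = 4; pos_y_3 = 7; pos_z_3 = 6; width_3 = 3; depth_3 = 3; height_3 = 3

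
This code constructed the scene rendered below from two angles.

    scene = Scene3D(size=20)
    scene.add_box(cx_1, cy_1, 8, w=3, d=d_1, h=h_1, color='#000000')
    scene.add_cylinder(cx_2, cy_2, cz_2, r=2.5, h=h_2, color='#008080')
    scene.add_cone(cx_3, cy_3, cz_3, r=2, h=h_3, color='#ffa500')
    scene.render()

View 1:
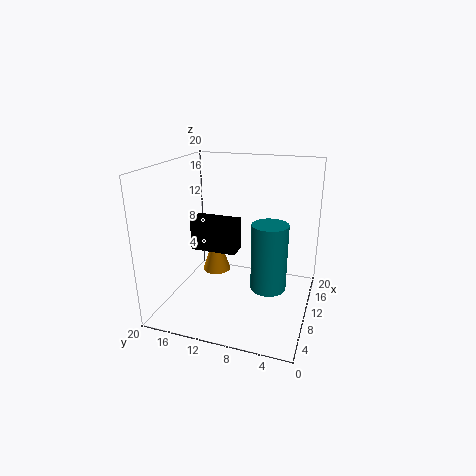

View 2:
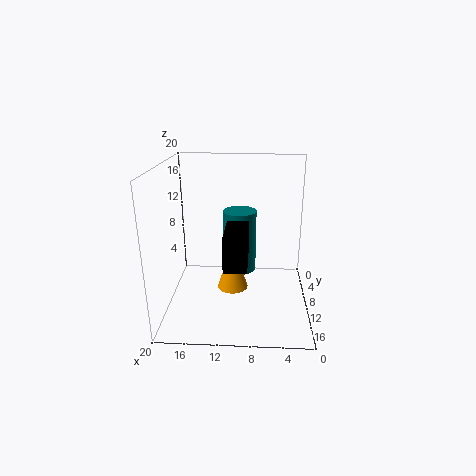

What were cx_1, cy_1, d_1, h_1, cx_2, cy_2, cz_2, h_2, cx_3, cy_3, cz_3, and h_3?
cx_1 = 8.5; cy_1 = 10; d_1 = 6.5; h_1 = 4.5; cx_2 = 10; cy_2 = 5.5; cz_2 = 3; h_2 = 9.5; cx_3 = 10.5; cy_3 = 13.5; cz_3 = 4.5; h_3 = 6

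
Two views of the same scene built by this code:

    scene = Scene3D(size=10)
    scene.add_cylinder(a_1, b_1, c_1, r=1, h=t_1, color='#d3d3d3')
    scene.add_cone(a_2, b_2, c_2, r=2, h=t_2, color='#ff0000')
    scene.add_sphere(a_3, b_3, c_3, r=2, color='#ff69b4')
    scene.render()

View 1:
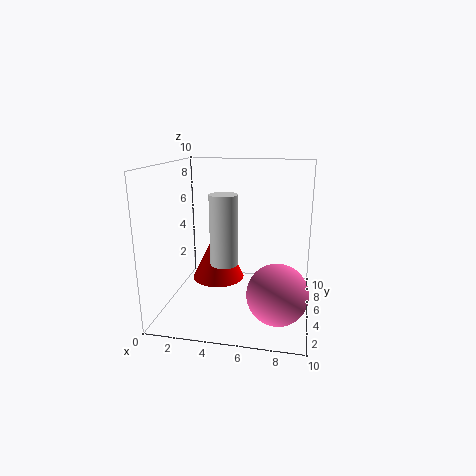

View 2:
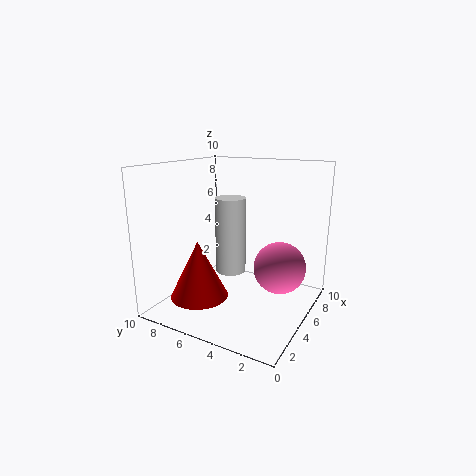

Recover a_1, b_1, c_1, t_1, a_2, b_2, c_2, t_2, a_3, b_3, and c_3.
a_1 = 4
b_1 = 5
c_1 = 3
t_1 = 5
a_2 = 3
b_2 = 7
c_2 = 1
t_2 = 4
a_3 = 8
b_3 = 3
c_3 = 2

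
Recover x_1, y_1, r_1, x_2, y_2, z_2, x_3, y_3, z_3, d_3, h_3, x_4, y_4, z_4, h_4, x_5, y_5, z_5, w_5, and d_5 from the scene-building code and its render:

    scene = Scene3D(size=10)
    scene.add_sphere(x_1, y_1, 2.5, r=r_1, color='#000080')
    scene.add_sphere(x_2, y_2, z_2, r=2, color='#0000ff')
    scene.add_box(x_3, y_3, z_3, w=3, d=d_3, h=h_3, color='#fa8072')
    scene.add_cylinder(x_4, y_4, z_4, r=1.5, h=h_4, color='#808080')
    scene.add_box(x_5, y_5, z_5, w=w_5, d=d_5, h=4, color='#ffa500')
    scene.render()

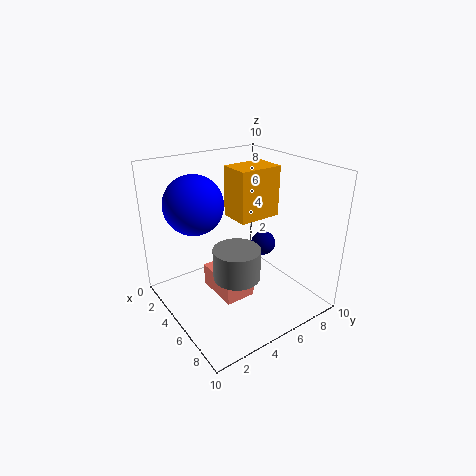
x_1 = 3; y_1 = 9; r_1 = 1; x_2 = 3.5; y_2 = 2.5; z_2 = 7.5; x_3 = 4.5; y_3 = 2.5; z_3 = 2; d_3 = 2; h_3 = 1.5; x_4 = 7; y_4 = 3.5; z_4 = 3.5; h_4 = 2; x_5 = 1; y_5 = 6.5; z_5 = 5; w_5 = 2.5; d_5 = 3.5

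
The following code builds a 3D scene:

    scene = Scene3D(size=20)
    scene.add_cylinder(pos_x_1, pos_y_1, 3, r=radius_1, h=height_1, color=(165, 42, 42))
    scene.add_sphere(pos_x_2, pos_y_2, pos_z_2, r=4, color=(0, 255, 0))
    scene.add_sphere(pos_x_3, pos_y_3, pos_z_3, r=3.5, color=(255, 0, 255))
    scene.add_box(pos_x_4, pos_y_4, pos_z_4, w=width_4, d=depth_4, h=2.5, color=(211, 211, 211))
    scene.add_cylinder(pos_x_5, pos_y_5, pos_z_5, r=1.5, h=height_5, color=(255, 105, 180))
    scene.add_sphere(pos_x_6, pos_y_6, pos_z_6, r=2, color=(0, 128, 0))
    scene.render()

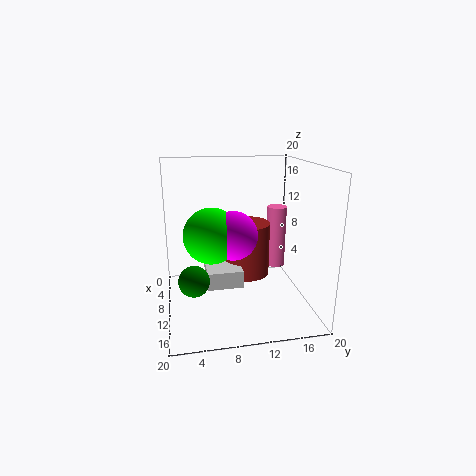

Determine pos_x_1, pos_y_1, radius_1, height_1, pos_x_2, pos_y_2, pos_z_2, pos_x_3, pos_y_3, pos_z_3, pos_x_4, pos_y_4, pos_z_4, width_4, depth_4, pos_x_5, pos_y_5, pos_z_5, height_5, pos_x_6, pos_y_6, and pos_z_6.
pos_x_1 = 6.5; pos_y_1 = 12; radius_1 = 3.5; height_1 = 8; pos_x_2 = 8.5; pos_y_2 = 6.5; pos_z_2 = 10; pos_x_3 = 9; pos_y_3 = 9.5; pos_z_3 = 10; pos_x_4 = 6.5; pos_y_4 = 5.5; pos_z_4 = 3; width_4 = 5; depth_4 = 5; pos_x_5 = 5.5; pos_y_5 = 17; pos_z_5 = 3.5; height_5 = 9.5; pos_x_6 = 14; pos_y_6 = 3.5; pos_z_6 = 6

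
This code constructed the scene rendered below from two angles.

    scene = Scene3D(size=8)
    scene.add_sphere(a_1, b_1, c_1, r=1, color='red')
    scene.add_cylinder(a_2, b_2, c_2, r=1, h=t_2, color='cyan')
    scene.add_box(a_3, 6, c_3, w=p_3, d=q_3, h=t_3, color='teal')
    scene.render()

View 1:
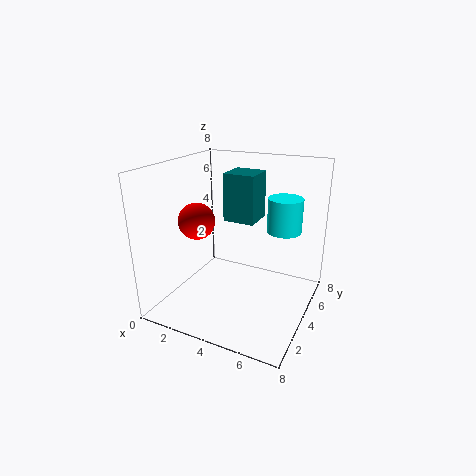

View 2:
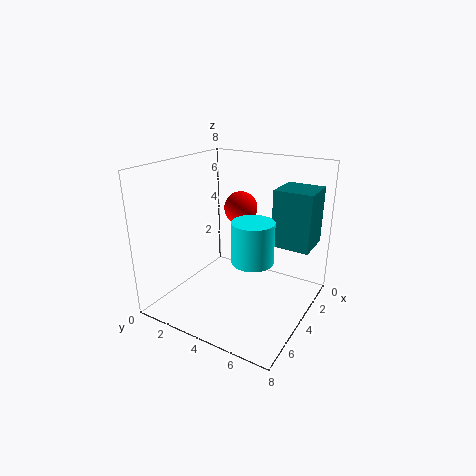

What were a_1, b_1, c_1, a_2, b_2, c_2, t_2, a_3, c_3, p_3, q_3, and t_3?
a_1 = 2, b_1 = 3, c_1 = 5, a_2 = 6, b_2 = 6, c_2 = 4, t_2 = 2, a_3 = 2, c_3 = 4, p_3 = 2, q_3 = 2, t_3 = 3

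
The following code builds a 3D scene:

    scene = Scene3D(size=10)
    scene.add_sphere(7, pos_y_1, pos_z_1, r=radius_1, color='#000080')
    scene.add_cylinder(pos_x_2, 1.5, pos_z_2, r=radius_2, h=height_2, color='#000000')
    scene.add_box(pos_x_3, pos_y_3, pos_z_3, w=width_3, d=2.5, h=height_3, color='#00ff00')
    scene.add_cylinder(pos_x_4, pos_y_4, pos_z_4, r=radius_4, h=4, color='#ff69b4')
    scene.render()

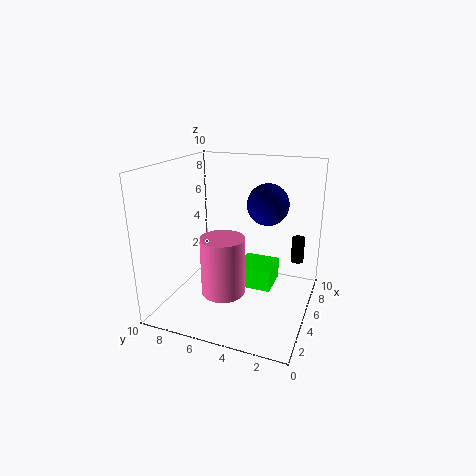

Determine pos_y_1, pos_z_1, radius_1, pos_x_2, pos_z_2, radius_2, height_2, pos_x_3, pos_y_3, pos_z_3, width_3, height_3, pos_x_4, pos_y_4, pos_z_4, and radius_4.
pos_y_1 = 3.5
pos_z_1 = 7
radius_1 = 1.5
pos_x_2 = 9
pos_z_2 = 2
radius_2 = 0.5
height_2 = 2
pos_x_3 = 4.5
pos_y_3 = 2.5
pos_z_3 = 1.5
width_3 = 2.5
height_3 = 1.5
pos_x_4 = 3.5
pos_y_4 = 5.5
pos_z_4 = 1.5
radius_4 = 1.5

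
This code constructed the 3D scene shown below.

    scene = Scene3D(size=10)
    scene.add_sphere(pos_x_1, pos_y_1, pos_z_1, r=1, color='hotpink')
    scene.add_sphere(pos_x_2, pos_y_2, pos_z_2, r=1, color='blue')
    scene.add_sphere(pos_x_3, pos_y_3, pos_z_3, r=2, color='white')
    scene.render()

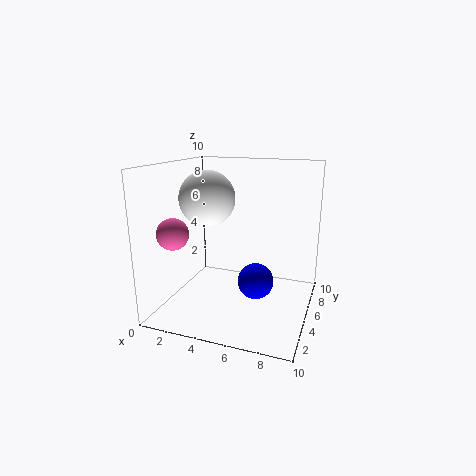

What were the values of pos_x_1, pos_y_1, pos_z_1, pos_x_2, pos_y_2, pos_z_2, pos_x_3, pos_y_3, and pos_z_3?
pos_x_1 = 2
pos_y_1 = 1.5
pos_z_1 = 6
pos_x_2 = 7.5
pos_y_2 = 1
pos_z_2 = 4
pos_x_3 = 2.5
pos_y_3 = 5.5
pos_z_3 = 7.5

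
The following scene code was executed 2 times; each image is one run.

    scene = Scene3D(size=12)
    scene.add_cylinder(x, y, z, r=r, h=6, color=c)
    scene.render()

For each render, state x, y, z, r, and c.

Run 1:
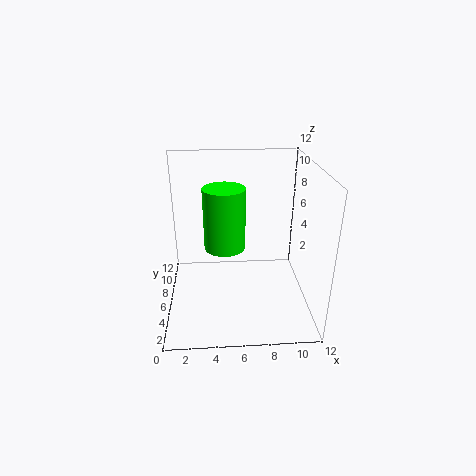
x = 5, y = 10, z = 3, r = 2, c = 'lime'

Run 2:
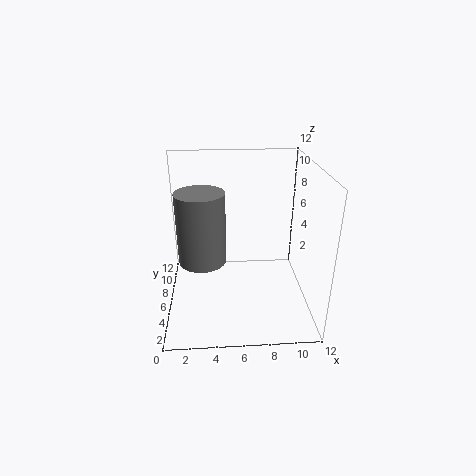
x = 3, y = 6, z = 4, r = 2, c = 'gray'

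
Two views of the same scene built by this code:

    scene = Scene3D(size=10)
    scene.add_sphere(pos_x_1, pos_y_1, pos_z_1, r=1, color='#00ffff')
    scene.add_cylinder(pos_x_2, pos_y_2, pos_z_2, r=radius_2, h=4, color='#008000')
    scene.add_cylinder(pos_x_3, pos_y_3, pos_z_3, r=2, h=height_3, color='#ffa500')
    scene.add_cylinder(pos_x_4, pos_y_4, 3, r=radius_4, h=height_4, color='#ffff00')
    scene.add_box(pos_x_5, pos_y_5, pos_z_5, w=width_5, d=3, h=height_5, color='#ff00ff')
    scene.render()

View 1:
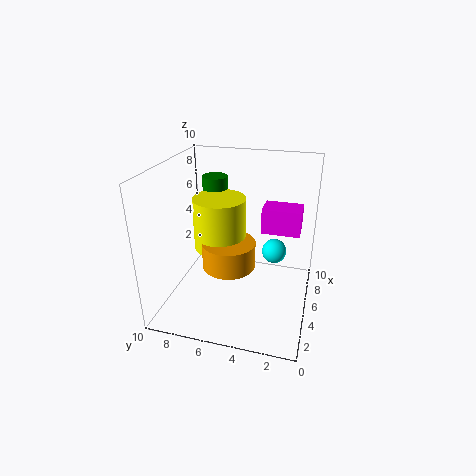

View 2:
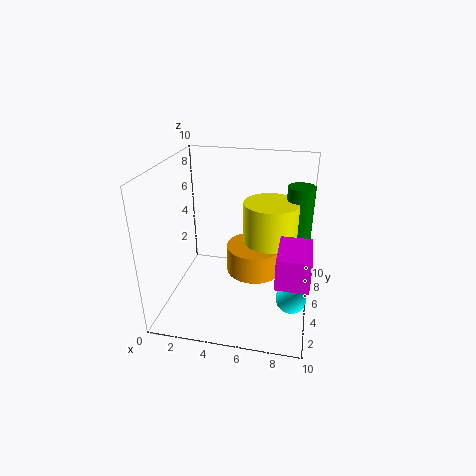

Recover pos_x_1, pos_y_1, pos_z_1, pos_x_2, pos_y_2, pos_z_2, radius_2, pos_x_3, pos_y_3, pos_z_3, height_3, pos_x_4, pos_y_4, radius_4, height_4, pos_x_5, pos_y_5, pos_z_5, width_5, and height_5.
pos_x_1 = 9
pos_y_1 = 3
pos_z_1 = 2
pos_x_2 = 9
pos_y_2 = 8
pos_z_2 = 4
radius_2 = 1
pos_x_3 = 6
pos_y_3 = 6
pos_z_3 = 2
height_3 = 2
pos_x_4 = 7
pos_y_4 = 7
radius_4 = 2
height_4 = 4
pos_x_5 = 8
pos_y_5 = 1
pos_z_5 = 4
width_5 = 2
height_5 = 2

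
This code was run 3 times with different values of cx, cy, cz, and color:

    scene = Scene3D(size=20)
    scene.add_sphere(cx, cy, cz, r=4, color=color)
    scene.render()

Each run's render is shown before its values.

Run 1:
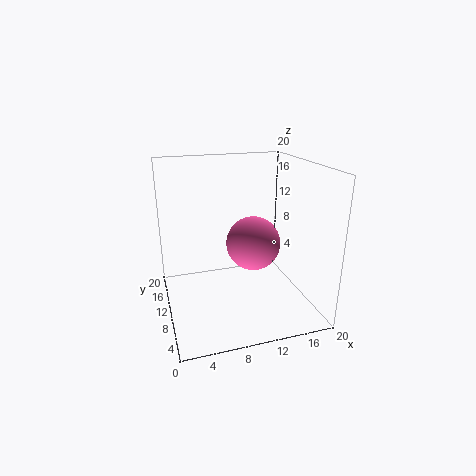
cx = 13; cy = 12; cz = 8; color = 'hotpink'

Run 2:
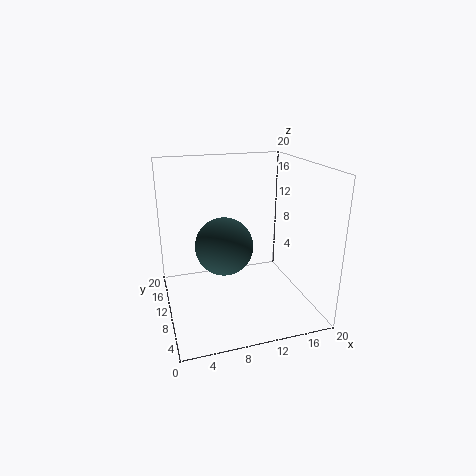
cx = 8; cy = 10; cz = 9; color = 'darkslategray'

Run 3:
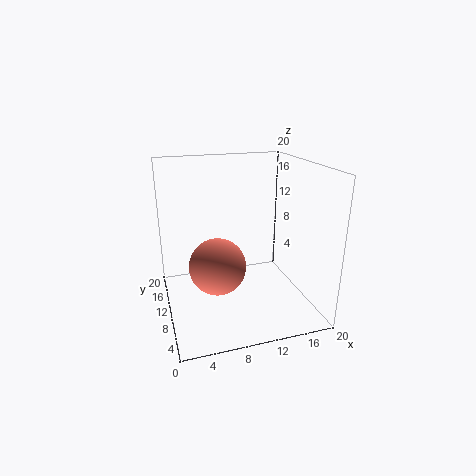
cx = 7; cy = 10; cz = 6; color = 'salmon'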